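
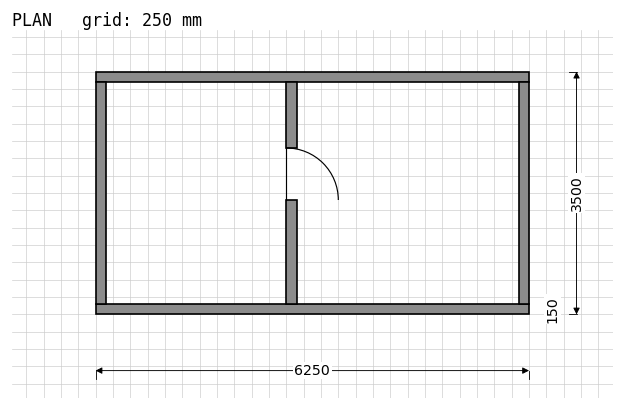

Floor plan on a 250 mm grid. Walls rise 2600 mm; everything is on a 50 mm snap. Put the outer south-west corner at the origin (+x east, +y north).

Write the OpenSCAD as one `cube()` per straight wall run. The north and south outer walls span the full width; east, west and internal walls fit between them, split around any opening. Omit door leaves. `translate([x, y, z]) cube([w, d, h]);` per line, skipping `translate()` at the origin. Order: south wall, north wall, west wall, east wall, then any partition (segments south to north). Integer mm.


cube([6250, 150, 2600]);
translate([0, 3350, 0]) cube([6250, 150, 2600]);
translate([0, 150, 0]) cube([150, 3200, 2600]);
translate([6100, 150, 0]) cube([150, 3200, 2600]);
translate([2750, 150, 0]) cube([150, 1500, 2600]);
translate([2750, 2400, 0]) cube([150, 950, 2600]);


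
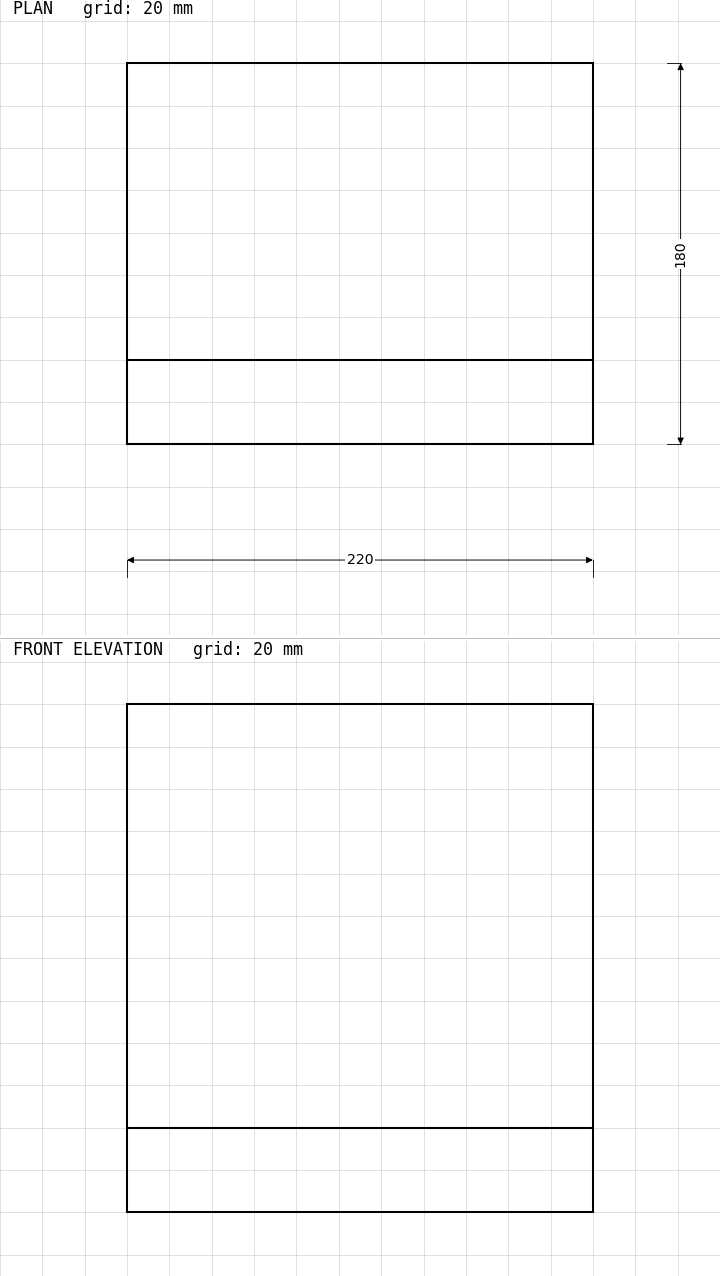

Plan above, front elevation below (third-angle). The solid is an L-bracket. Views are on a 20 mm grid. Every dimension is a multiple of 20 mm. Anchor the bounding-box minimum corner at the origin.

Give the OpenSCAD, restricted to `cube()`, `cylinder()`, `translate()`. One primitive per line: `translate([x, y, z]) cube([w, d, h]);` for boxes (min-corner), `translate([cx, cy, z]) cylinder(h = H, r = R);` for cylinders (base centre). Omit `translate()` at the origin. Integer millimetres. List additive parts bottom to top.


cube([220, 180, 40]);
translate([0, 0, 40]) cube([220, 40, 200]);


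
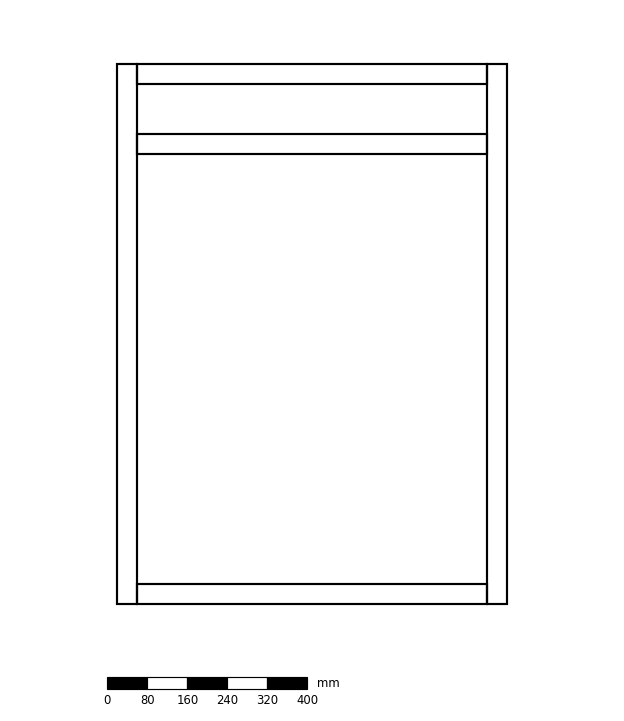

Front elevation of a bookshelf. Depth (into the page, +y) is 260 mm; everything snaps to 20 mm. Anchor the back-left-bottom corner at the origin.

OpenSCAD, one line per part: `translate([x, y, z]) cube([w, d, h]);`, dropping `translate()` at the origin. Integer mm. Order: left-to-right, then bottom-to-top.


cube([40, 260, 1080]);
translate([40, 0, 0]) cube([700, 260, 40]);
translate([40, 0, 900]) cube([700, 260, 40]);
translate([40, 0, 1040]) cube([700, 260, 40]);
translate([740, 0, 0]) cube([40, 260, 1080]);


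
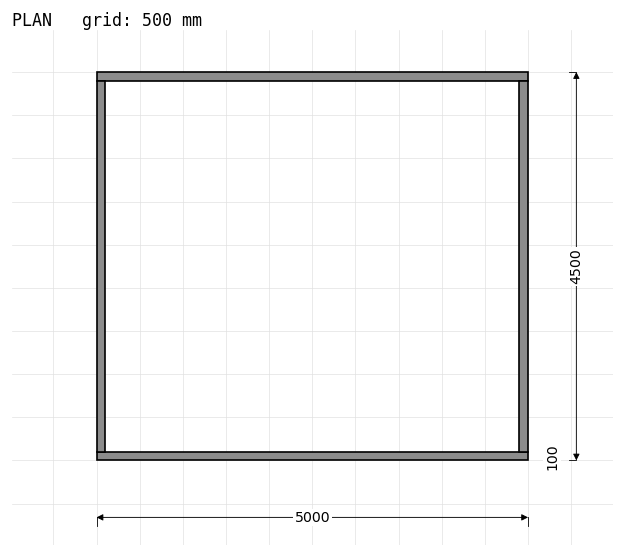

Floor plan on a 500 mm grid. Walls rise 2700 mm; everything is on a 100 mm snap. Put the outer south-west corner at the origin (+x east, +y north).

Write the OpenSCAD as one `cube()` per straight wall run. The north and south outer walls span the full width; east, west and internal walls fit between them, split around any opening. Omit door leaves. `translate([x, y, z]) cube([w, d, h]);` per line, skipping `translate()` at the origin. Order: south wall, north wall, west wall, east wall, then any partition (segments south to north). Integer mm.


cube([5000, 100, 2700]);
translate([0, 4400, 0]) cube([5000, 100, 2700]);
translate([0, 100, 0]) cube([100, 4300, 2700]);
translate([4900, 100, 0]) cube([100, 4300, 2700]);


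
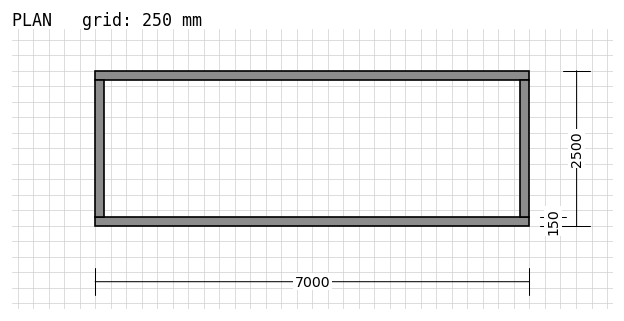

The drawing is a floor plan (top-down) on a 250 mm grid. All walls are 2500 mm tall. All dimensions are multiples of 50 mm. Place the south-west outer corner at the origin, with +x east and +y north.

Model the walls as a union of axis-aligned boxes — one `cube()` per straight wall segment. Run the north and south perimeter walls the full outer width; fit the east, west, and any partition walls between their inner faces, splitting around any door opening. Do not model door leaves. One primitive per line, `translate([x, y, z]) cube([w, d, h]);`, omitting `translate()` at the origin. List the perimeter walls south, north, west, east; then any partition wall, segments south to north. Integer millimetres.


cube([7000, 150, 2500]);
translate([0, 2350, 0]) cube([7000, 150, 2500]);
translate([0, 150, 0]) cube([150, 2200, 2500]);
translate([6850, 150, 0]) cube([150, 2200, 2500]);


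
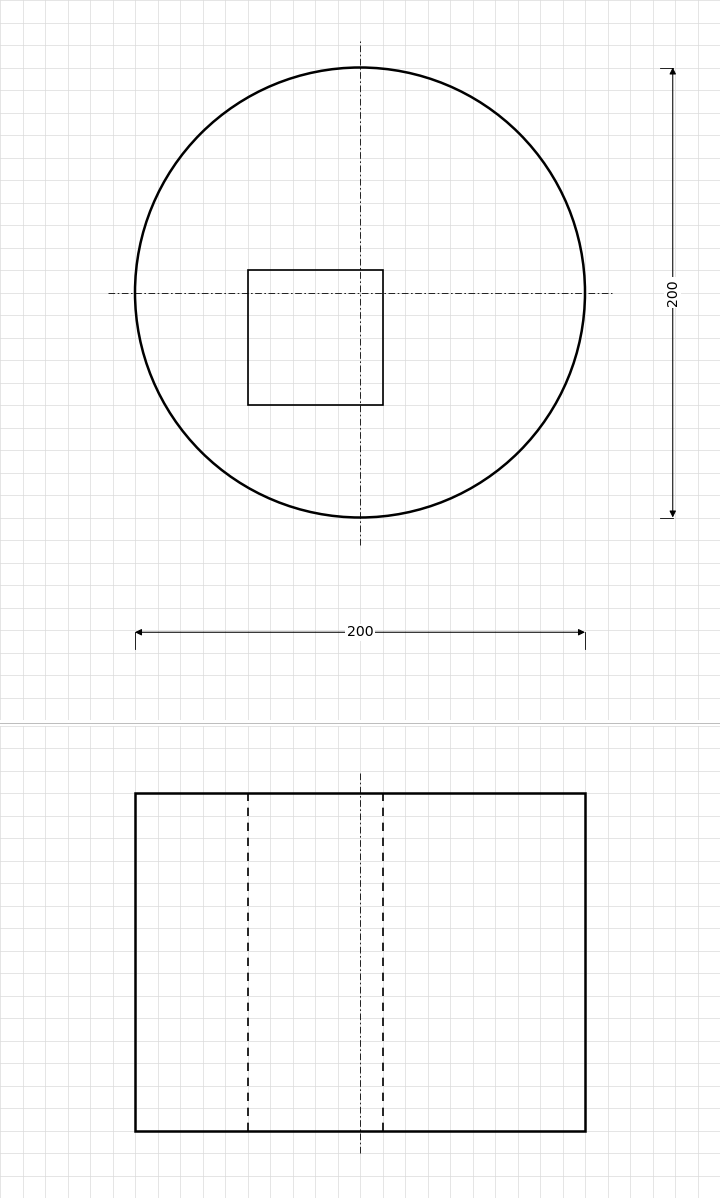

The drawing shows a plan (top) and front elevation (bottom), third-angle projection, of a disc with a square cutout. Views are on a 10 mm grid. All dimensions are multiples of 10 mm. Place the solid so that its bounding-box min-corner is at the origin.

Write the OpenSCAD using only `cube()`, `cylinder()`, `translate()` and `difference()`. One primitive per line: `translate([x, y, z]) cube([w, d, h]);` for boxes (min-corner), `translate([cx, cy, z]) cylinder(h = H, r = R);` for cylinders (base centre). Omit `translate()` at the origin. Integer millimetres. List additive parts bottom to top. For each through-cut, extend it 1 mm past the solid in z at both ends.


difference() {
  translate([100, 100, 0]) cylinder(h = 150, r = 100);
  translate([50, 50, -1]) cube([60, 60, 152]);
}


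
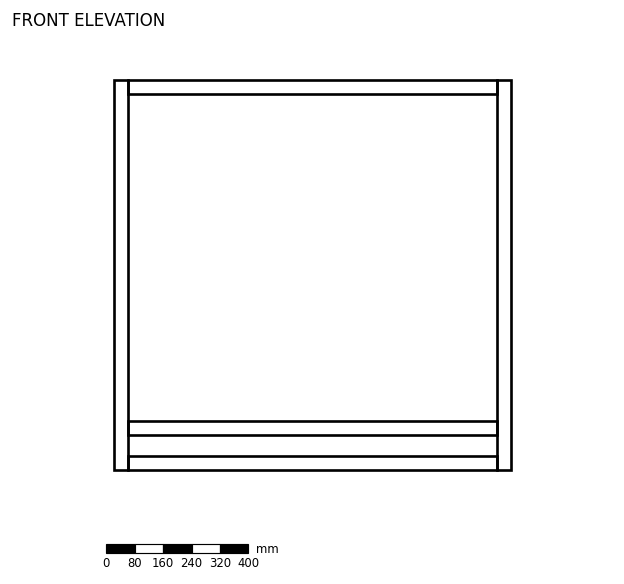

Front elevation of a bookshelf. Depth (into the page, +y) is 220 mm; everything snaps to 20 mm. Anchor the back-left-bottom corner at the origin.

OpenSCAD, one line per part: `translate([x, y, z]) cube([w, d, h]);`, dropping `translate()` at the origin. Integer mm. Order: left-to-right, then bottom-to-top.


cube([40, 220, 1100]);
translate([40, 0, 0]) cube([1040, 220, 40]);
translate([40, 0, 100]) cube([1040, 220, 40]);
translate([40, 0, 1060]) cube([1040, 220, 40]);
translate([1080, 0, 0]) cube([40, 220, 1100]);


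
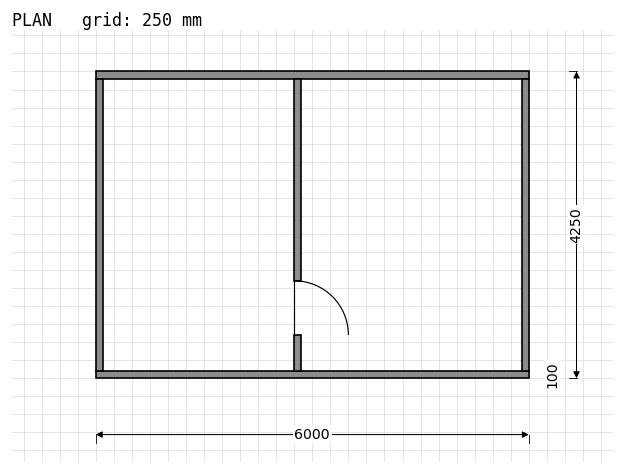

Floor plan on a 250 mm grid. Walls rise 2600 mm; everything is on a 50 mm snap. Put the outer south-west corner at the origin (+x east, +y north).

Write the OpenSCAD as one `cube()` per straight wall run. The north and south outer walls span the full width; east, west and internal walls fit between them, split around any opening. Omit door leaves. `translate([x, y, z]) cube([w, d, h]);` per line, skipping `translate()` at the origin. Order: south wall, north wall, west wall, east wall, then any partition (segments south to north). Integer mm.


cube([6000, 100, 2600]);
translate([0, 4150, 0]) cube([6000, 100, 2600]);
translate([0, 100, 0]) cube([100, 4050, 2600]);
translate([5900, 100, 0]) cube([100, 4050, 2600]);
translate([2750, 100, 0]) cube([100, 500, 2600]);
translate([2750, 1350, 0]) cube([100, 2800, 2600]);


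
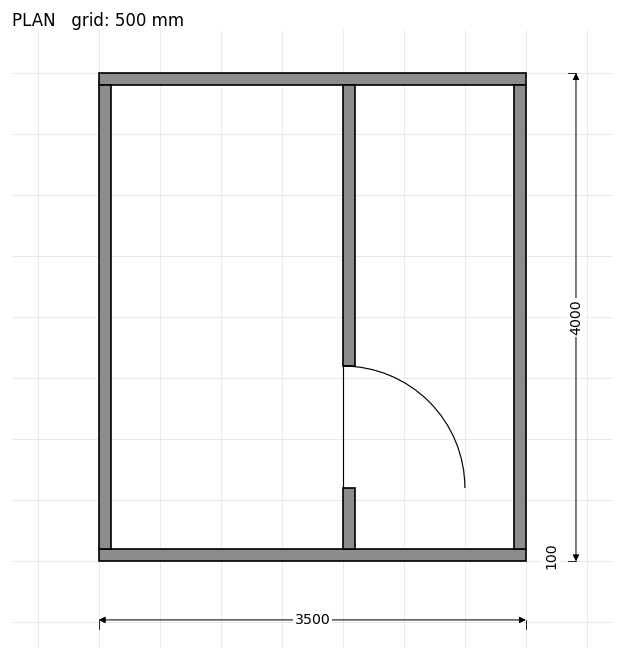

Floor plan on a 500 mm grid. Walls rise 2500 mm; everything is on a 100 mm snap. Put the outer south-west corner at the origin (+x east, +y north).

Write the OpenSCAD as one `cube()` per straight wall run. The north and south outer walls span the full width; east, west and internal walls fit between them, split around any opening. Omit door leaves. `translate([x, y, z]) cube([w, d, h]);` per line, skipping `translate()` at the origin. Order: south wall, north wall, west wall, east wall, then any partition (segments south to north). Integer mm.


cube([3500, 100, 2500]);
translate([0, 3900, 0]) cube([3500, 100, 2500]);
translate([0, 100, 0]) cube([100, 3800, 2500]);
translate([3400, 100, 0]) cube([100, 3800, 2500]);
translate([2000, 100, 0]) cube([100, 500, 2500]);
translate([2000, 1600, 0]) cube([100, 2300, 2500]);


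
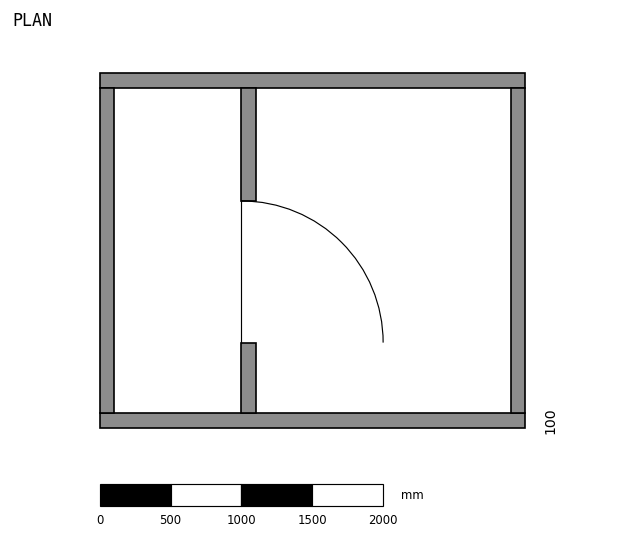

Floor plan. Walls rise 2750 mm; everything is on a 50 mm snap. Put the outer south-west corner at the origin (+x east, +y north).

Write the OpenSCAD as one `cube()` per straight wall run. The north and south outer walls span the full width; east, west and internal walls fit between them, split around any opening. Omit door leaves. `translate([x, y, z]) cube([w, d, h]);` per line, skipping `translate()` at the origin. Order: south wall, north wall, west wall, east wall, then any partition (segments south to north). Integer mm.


cube([3000, 100, 2750]);
translate([0, 2400, 0]) cube([3000, 100, 2750]);
translate([0, 100, 0]) cube([100, 2300, 2750]);
translate([2900, 100, 0]) cube([100, 2300, 2750]);
translate([1000, 100, 0]) cube([100, 500, 2750]);
translate([1000, 1600, 0]) cube([100, 800, 2750]);


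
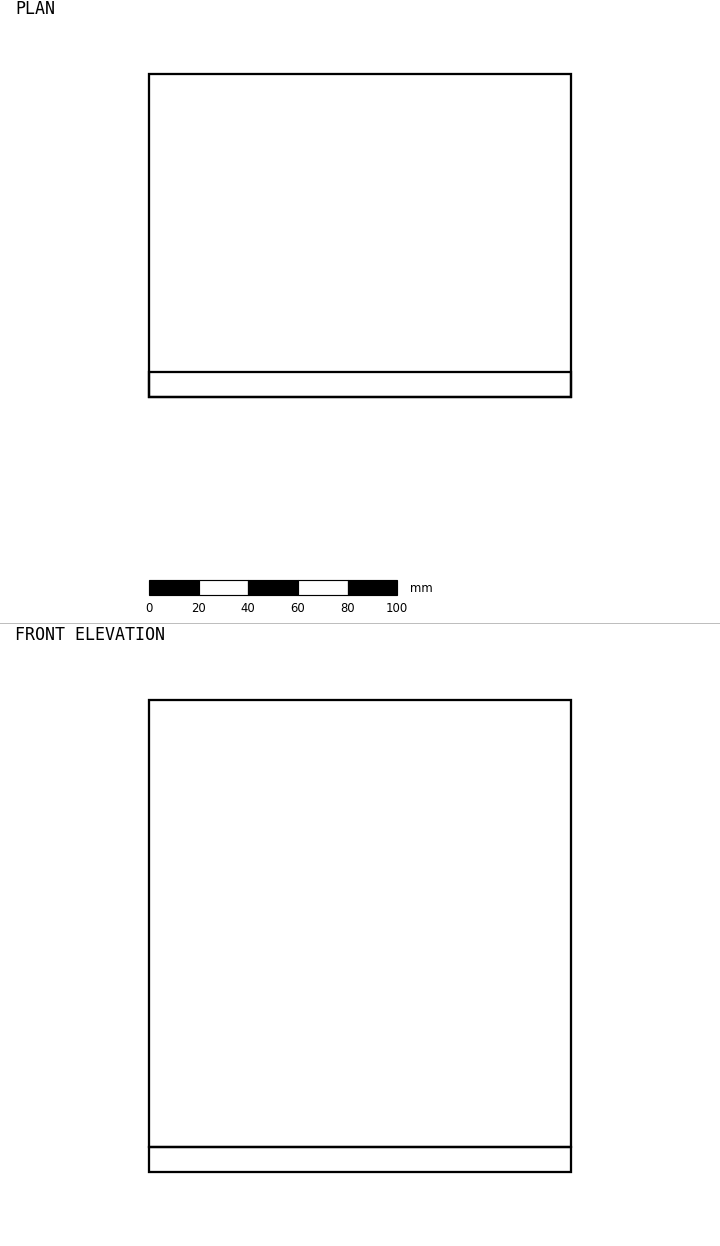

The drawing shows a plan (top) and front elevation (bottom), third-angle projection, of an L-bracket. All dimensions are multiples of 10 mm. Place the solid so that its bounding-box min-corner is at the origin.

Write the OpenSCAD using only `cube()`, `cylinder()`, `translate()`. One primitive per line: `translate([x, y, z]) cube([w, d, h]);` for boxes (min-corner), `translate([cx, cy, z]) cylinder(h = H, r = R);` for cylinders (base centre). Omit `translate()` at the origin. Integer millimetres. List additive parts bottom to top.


cube([170, 130, 10]);
translate([0, 0, 10]) cube([170, 10, 180]);


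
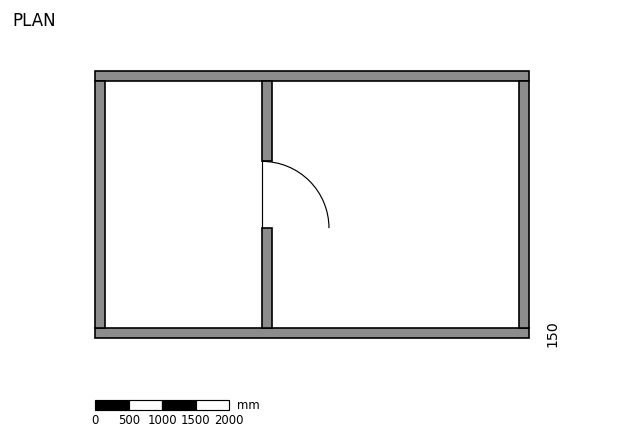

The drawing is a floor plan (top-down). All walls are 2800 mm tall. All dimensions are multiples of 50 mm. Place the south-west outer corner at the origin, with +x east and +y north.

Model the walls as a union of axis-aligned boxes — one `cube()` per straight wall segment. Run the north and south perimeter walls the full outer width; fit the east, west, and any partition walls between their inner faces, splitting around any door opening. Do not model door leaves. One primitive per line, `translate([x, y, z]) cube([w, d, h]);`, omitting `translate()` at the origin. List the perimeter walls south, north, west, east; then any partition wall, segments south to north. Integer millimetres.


cube([6500, 150, 2800]);
translate([0, 3850, 0]) cube([6500, 150, 2800]);
translate([0, 150, 0]) cube([150, 3700, 2800]);
translate([6350, 150, 0]) cube([150, 3700, 2800]);
translate([2500, 150, 0]) cube([150, 1500, 2800]);
translate([2500, 2650, 0]) cube([150, 1200, 2800]);


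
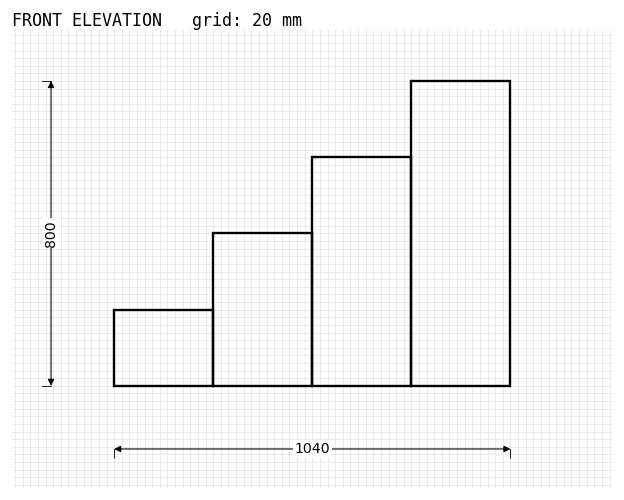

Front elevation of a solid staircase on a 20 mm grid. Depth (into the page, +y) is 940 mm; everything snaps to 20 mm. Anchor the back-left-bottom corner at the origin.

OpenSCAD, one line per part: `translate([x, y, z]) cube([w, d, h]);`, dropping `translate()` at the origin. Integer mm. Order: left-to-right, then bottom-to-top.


cube([260, 940, 200]);
translate([260, 0, 0]) cube([260, 940, 400]);
translate([520, 0, 0]) cube([260, 940, 600]);
translate([780, 0, 0]) cube([260, 940, 800]);


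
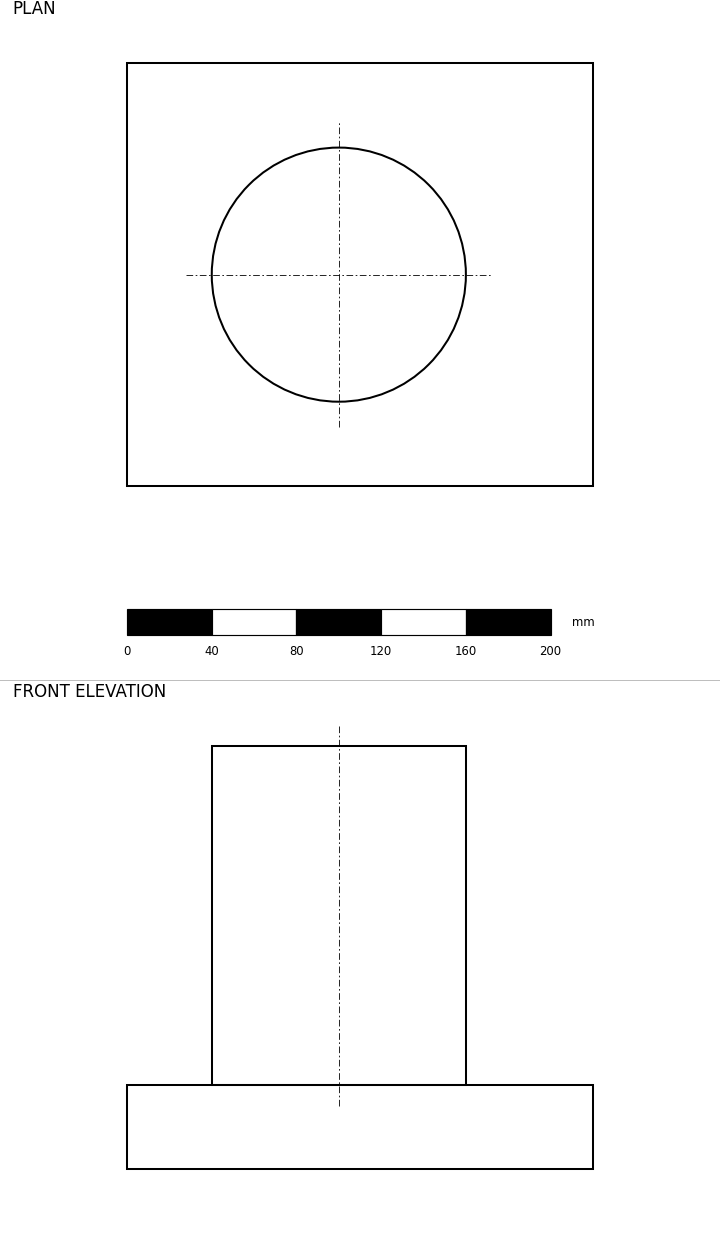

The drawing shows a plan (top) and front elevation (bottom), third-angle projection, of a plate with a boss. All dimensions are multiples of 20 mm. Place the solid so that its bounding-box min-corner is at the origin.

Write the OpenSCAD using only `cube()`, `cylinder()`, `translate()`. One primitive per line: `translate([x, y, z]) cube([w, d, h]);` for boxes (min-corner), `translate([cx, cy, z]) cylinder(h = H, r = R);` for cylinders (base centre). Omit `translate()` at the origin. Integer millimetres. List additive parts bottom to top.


cube([220, 200, 40]);
translate([100, 100, 40]) cylinder(h = 160, r = 60);


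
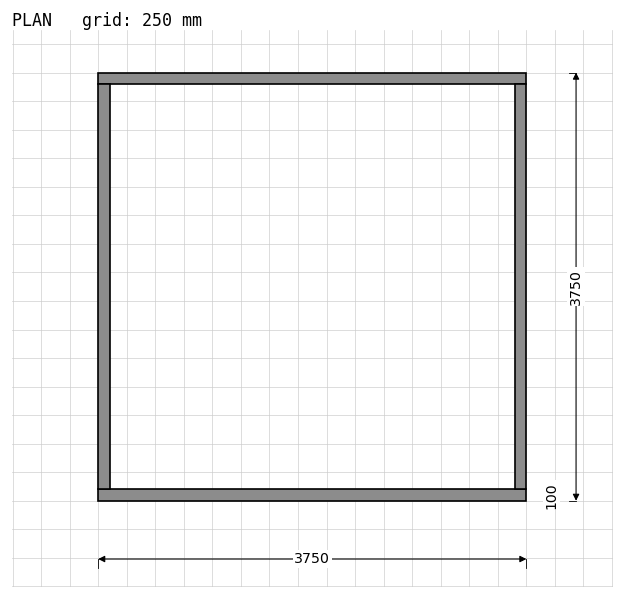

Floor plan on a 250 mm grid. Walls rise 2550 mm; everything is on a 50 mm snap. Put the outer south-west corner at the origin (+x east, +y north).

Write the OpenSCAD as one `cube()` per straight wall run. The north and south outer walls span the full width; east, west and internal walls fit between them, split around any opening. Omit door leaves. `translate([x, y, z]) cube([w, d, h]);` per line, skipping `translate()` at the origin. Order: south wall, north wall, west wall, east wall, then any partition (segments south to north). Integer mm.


cube([3750, 100, 2550]);
translate([0, 3650, 0]) cube([3750, 100, 2550]);
translate([0, 100, 0]) cube([100, 3550, 2550]);
translate([3650, 100, 0]) cube([100, 3550, 2550]);


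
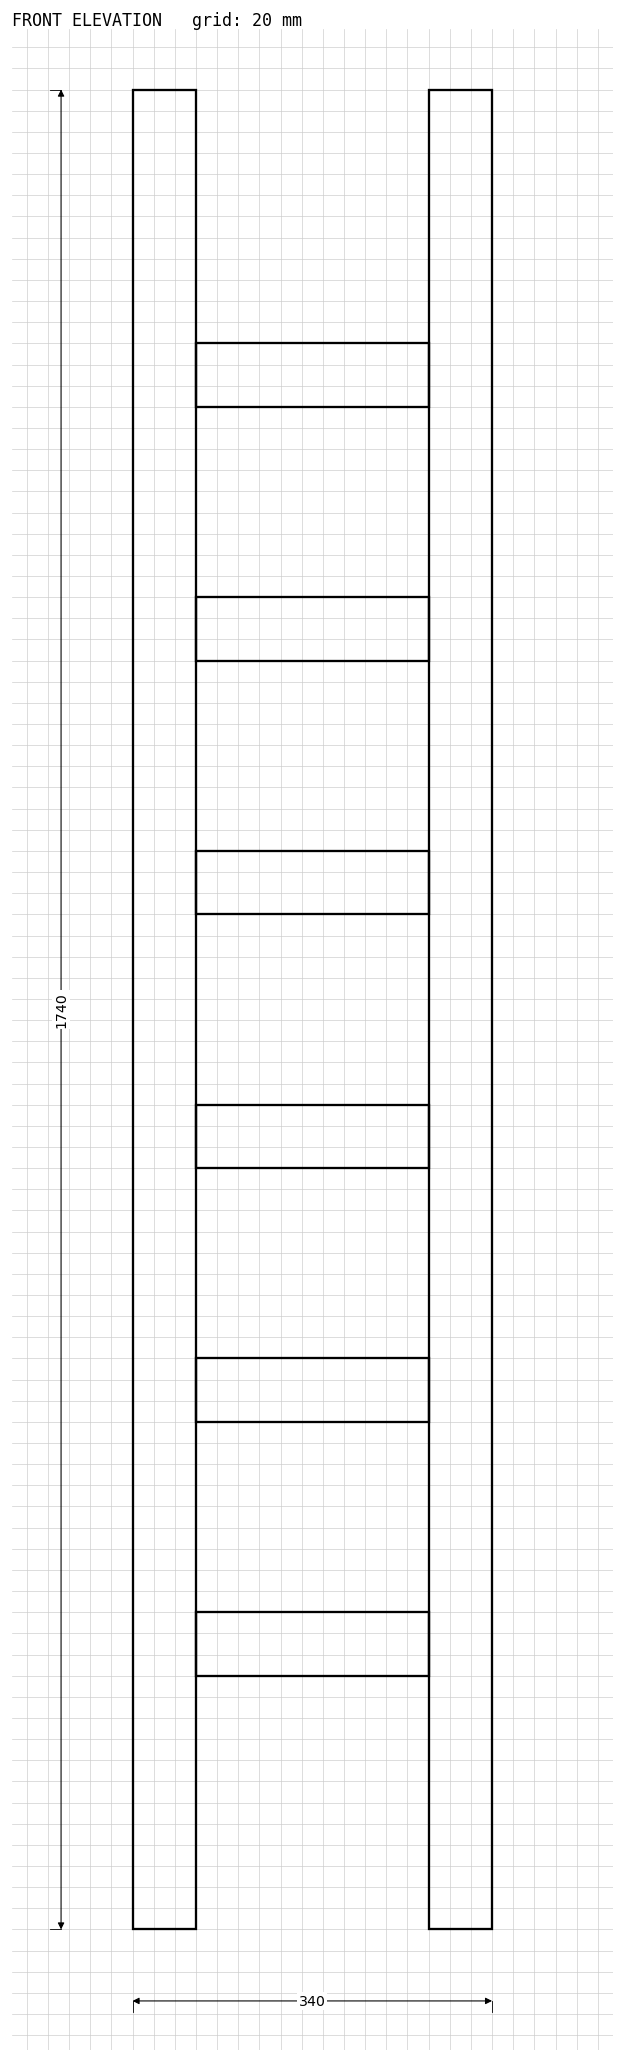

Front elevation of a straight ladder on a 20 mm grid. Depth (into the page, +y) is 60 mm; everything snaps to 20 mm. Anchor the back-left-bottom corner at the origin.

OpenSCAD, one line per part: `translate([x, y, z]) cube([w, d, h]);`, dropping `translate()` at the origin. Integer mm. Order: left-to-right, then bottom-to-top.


cube([60, 60, 1740]);
translate([60, 0, 240]) cube([220, 60, 60]);
translate([60, 0, 480]) cube([220, 60, 60]);
translate([60, 0, 720]) cube([220, 60, 60]);
translate([60, 0, 960]) cube([220, 60, 60]);
translate([60, 0, 1200]) cube([220, 60, 60]);
translate([60, 0, 1440]) cube([220, 60, 60]);
translate([280, 0, 0]) cube([60, 60, 1740]);


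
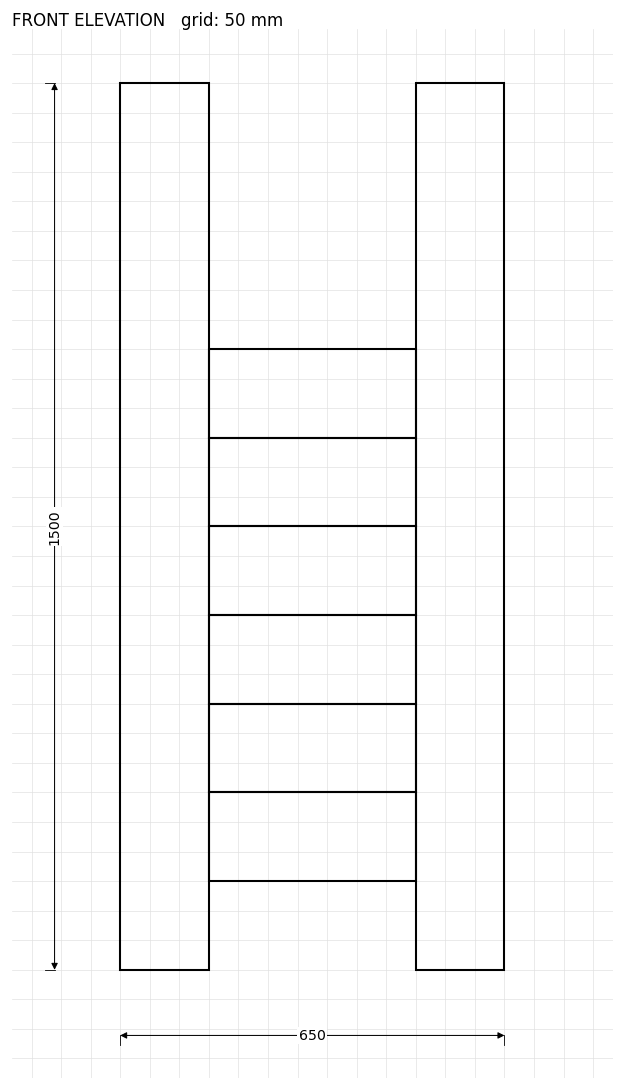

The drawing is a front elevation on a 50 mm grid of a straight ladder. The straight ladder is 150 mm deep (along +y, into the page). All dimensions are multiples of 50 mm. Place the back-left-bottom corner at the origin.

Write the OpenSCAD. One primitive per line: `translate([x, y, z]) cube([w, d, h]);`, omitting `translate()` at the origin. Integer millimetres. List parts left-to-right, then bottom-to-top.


cube([150, 150, 1500]);
translate([150, 0, 150]) cube([350, 150, 150]);
translate([150, 0, 300]) cube([350, 150, 150]);
translate([150, 0, 450]) cube([350, 150, 150]);
translate([150, 0, 600]) cube([350, 150, 150]);
translate([150, 0, 750]) cube([350, 150, 150]);
translate([150, 0, 900]) cube([350, 150, 150]);
translate([500, 0, 0]) cube([150, 150, 1500]);


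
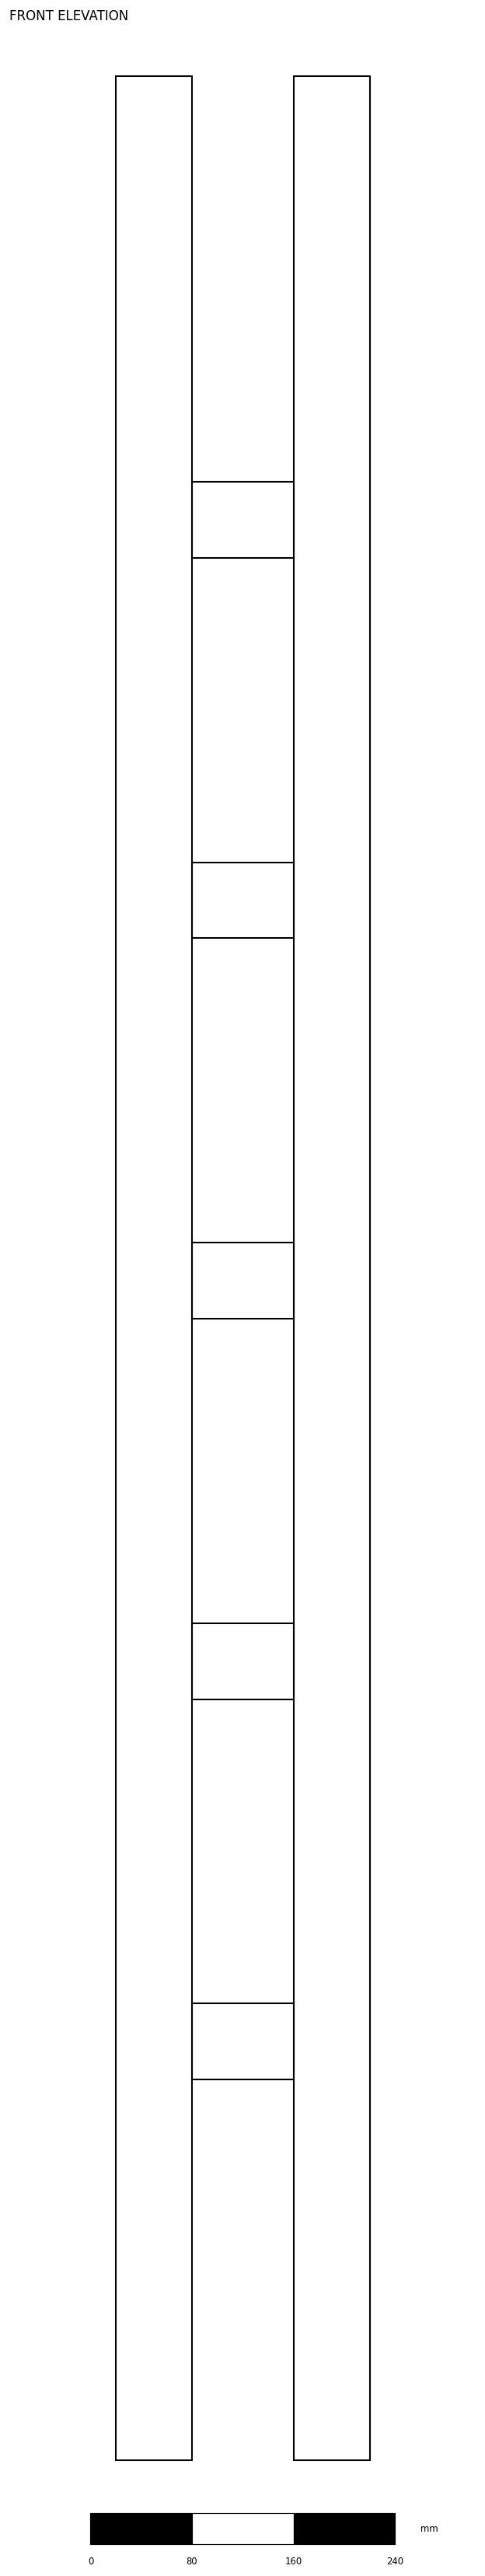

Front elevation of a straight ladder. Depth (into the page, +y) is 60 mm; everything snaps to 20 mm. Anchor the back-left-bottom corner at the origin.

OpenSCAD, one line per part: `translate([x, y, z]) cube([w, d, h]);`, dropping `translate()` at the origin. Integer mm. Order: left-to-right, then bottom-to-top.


cube([60, 60, 1880]);
translate([60, 0, 300]) cube([80, 60, 60]);
translate([60, 0, 600]) cube([80, 60, 60]);
translate([60, 0, 900]) cube([80, 60, 60]);
translate([60, 0, 1200]) cube([80, 60, 60]);
translate([60, 0, 1500]) cube([80, 60, 60]);
translate([140, 0, 0]) cube([60, 60, 1880]);


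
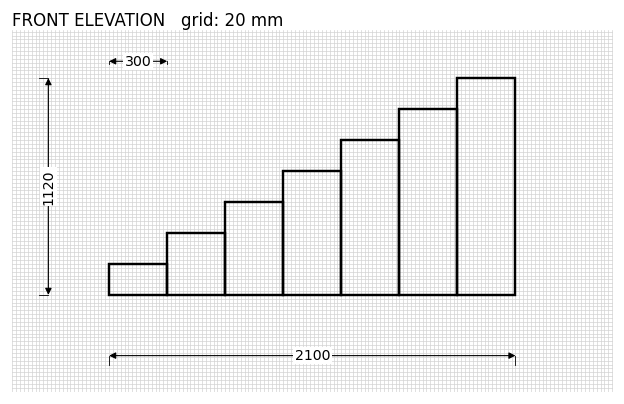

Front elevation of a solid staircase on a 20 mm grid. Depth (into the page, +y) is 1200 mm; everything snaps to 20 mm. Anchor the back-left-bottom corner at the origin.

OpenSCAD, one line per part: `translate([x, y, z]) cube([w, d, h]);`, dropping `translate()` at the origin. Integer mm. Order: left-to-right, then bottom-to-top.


cube([300, 1200, 160]);
translate([300, 0, 0]) cube([300, 1200, 320]);
translate([600, 0, 0]) cube([300, 1200, 480]);
translate([900, 0, 0]) cube([300, 1200, 640]);
translate([1200, 0, 0]) cube([300, 1200, 800]);
translate([1500, 0, 0]) cube([300, 1200, 960]);
translate([1800, 0, 0]) cube([300, 1200, 1120]);


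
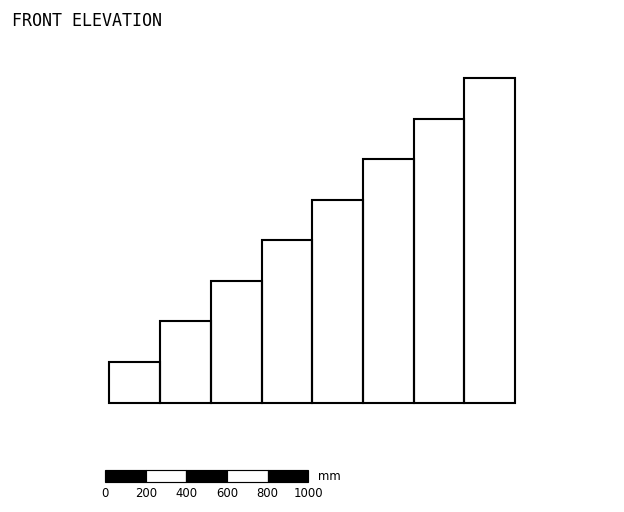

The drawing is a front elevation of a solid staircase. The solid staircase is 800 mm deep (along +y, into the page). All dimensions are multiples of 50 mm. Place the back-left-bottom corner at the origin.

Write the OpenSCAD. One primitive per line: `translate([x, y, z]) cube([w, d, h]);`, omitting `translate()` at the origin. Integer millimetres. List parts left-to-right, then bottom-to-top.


cube([250, 800, 200]);
translate([250, 0, 0]) cube([250, 800, 400]);
translate([500, 0, 0]) cube([250, 800, 600]);
translate([750, 0, 0]) cube([250, 800, 800]);
translate([1000, 0, 0]) cube([250, 800, 1000]);
translate([1250, 0, 0]) cube([250, 800, 1200]);
translate([1500, 0, 0]) cube([250, 800, 1400]);
translate([1750, 0, 0]) cube([250, 800, 1600]);


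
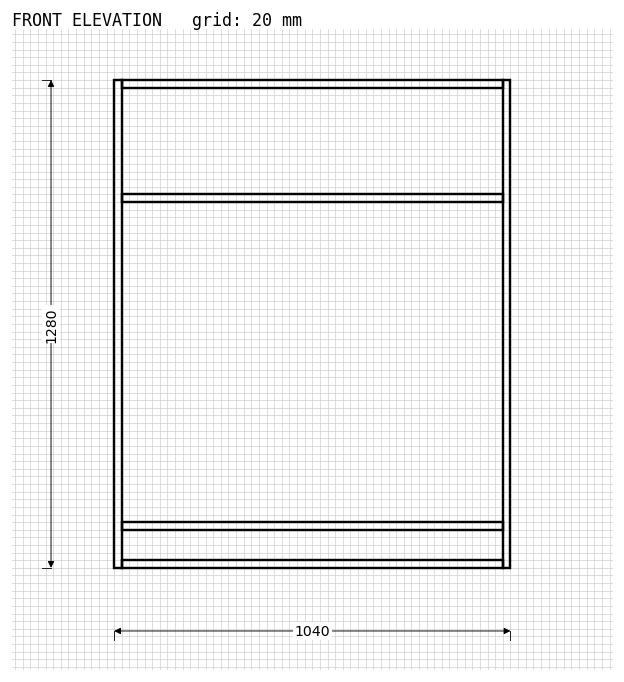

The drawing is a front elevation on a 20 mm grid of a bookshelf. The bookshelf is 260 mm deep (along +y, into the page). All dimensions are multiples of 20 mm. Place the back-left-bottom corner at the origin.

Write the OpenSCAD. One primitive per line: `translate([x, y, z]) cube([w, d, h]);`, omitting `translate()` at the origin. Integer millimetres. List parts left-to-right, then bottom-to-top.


cube([20, 260, 1280]);
translate([20, 0, 0]) cube([1000, 260, 20]);
translate([20, 0, 100]) cube([1000, 260, 20]);
translate([20, 0, 960]) cube([1000, 260, 20]);
translate([20, 0, 1260]) cube([1000, 260, 20]);
translate([1020, 0, 0]) cube([20, 260, 1280]);


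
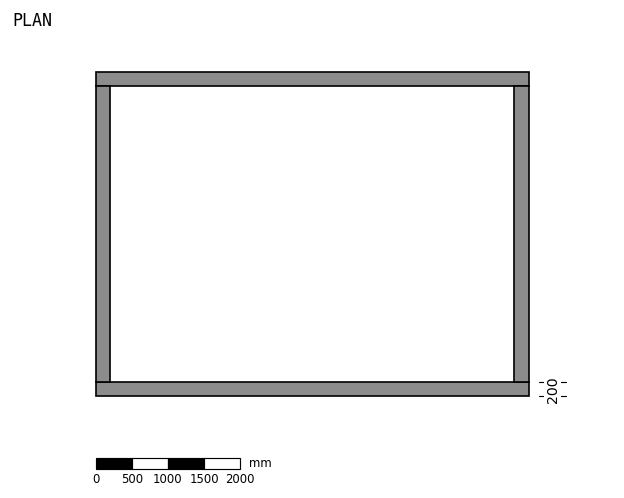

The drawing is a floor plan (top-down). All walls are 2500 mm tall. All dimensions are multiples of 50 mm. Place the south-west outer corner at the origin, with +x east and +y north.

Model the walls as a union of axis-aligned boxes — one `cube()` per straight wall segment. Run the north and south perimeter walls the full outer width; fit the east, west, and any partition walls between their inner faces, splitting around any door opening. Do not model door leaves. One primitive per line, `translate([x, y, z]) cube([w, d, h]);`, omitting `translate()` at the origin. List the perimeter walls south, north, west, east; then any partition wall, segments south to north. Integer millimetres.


cube([6000, 200, 2500]);
translate([0, 4300, 0]) cube([6000, 200, 2500]);
translate([0, 200, 0]) cube([200, 4100, 2500]);
translate([5800, 200, 0]) cube([200, 4100, 2500]);


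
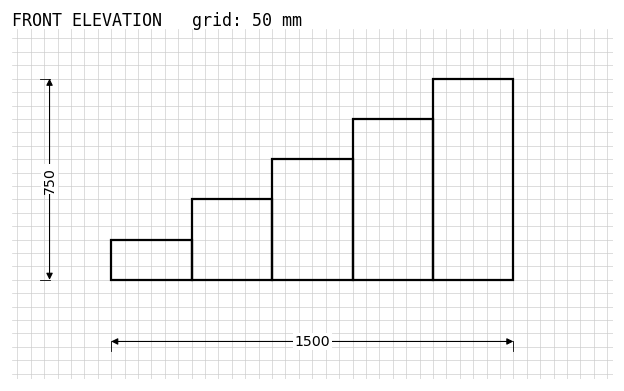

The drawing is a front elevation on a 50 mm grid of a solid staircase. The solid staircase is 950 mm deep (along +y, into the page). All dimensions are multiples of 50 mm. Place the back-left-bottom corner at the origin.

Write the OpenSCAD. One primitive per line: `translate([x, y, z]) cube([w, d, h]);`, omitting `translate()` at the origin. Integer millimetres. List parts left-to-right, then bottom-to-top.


cube([300, 950, 150]);
translate([300, 0, 0]) cube([300, 950, 300]);
translate([600, 0, 0]) cube([300, 950, 450]);
translate([900, 0, 0]) cube([300, 950, 600]);
translate([1200, 0, 0]) cube([300, 950, 750]);


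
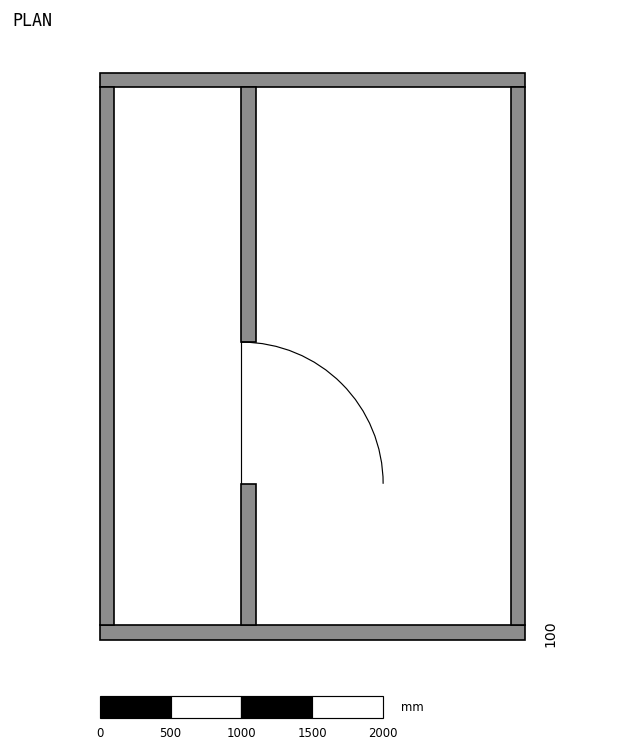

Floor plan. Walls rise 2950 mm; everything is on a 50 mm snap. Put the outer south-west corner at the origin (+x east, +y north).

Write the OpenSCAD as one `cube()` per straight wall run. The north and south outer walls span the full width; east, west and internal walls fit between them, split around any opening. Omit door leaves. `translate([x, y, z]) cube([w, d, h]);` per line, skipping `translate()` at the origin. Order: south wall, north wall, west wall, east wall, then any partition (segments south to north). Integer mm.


cube([3000, 100, 2950]);
translate([0, 3900, 0]) cube([3000, 100, 2950]);
translate([0, 100, 0]) cube([100, 3800, 2950]);
translate([2900, 100, 0]) cube([100, 3800, 2950]);
translate([1000, 100, 0]) cube([100, 1000, 2950]);
translate([1000, 2100, 0]) cube([100, 1800, 2950]);


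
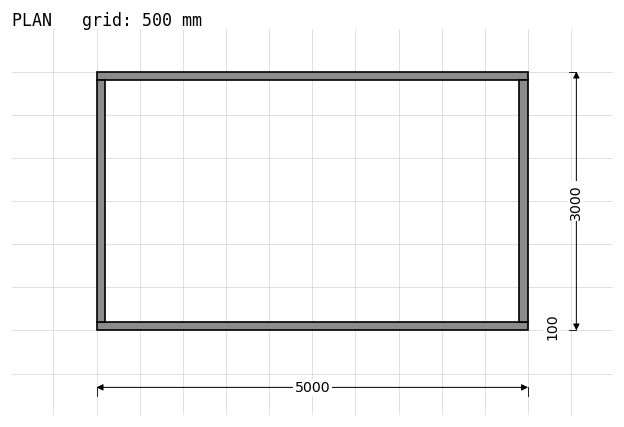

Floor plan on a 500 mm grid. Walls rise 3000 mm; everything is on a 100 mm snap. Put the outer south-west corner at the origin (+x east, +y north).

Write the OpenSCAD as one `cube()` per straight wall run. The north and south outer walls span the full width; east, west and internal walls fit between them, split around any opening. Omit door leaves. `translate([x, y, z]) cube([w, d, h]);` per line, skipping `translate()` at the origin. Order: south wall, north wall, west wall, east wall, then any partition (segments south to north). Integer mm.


cube([5000, 100, 3000]);
translate([0, 2900, 0]) cube([5000, 100, 3000]);
translate([0, 100, 0]) cube([100, 2800, 3000]);
translate([4900, 100, 0]) cube([100, 2800, 3000]);


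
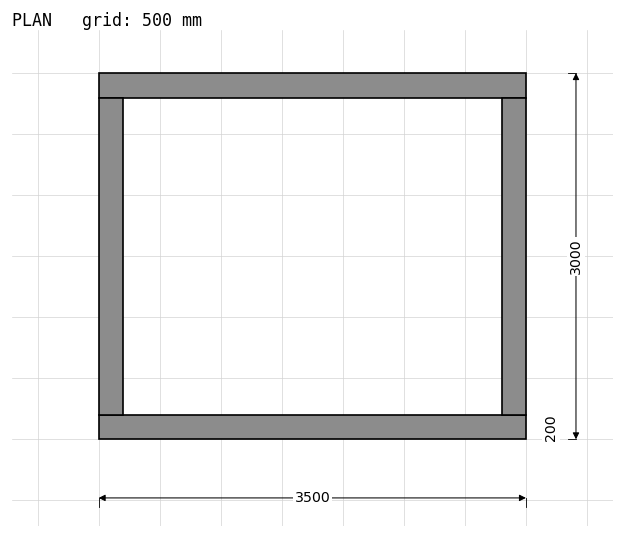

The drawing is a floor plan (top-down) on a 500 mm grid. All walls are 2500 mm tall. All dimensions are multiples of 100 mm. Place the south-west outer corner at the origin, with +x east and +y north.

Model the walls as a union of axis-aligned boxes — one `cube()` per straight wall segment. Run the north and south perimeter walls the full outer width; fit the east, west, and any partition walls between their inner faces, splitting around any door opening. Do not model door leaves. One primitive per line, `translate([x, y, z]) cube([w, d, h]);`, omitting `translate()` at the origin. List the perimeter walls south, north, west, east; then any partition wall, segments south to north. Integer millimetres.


cube([3500, 200, 2500]);
translate([0, 2800, 0]) cube([3500, 200, 2500]);
translate([0, 200, 0]) cube([200, 2600, 2500]);
translate([3300, 200, 0]) cube([200, 2600, 2500]);


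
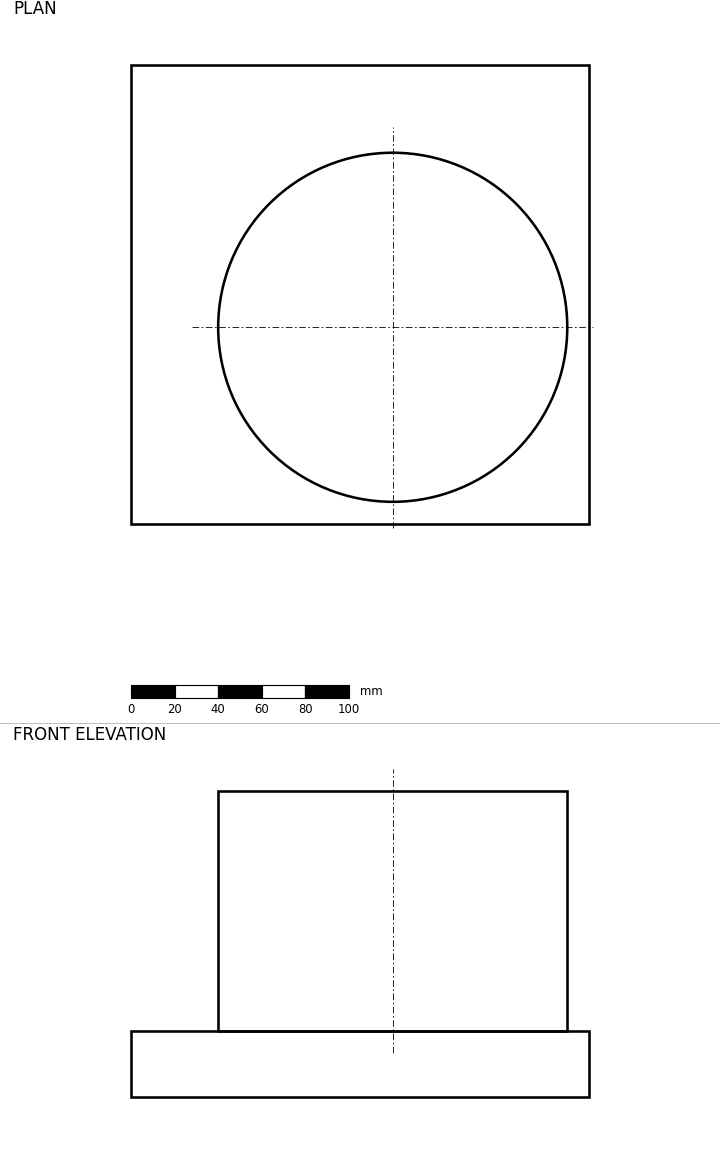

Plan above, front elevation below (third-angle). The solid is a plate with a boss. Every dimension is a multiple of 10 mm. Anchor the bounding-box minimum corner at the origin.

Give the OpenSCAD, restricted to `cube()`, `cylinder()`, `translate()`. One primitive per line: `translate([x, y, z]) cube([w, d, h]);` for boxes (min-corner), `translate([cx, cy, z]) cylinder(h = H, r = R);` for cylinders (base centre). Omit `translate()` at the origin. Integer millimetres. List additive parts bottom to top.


cube([210, 210, 30]);
translate([120, 90, 30]) cylinder(h = 110, r = 80);


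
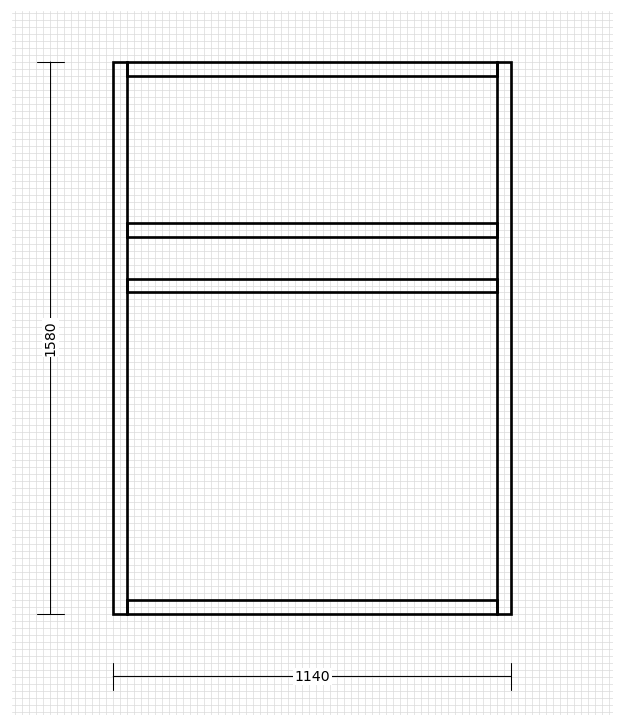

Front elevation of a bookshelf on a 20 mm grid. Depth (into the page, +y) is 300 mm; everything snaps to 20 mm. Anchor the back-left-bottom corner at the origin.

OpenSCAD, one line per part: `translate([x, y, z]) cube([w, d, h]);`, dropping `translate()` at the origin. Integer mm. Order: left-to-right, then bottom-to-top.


cube([40, 300, 1580]);
translate([40, 0, 0]) cube([1060, 300, 40]);
translate([40, 0, 920]) cube([1060, 300, 40]);
translate([40, 0, 1080]) cube([1060, 300, 40]);
translate([40, 0, 1540]) cube([1060, 300, 40]);
translate([1100, 0, 0]) cube([40, 300, 1580]);


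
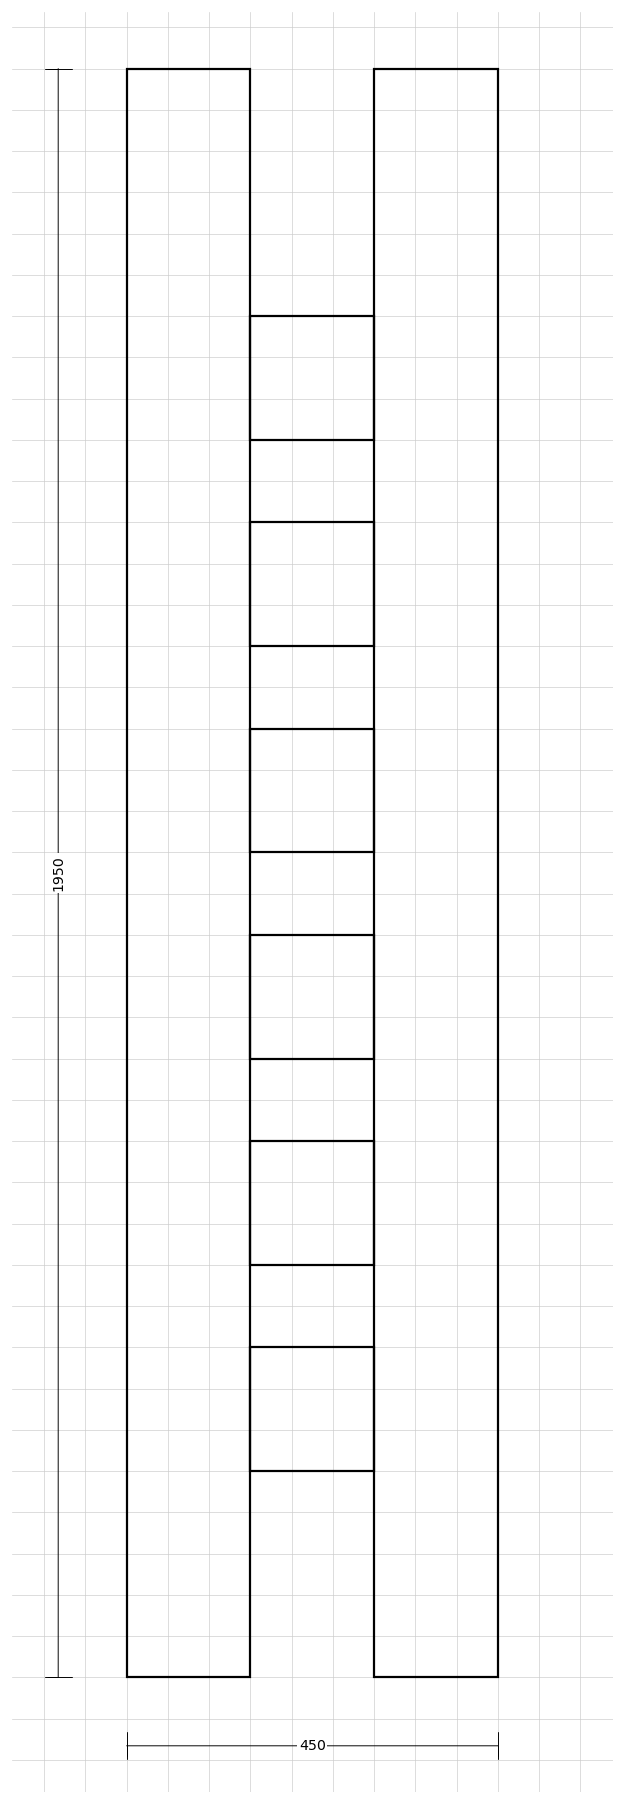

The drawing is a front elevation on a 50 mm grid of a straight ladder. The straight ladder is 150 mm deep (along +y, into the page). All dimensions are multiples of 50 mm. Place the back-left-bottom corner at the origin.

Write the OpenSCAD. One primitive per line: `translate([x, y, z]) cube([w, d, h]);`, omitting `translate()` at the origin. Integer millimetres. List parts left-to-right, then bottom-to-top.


cube([150, 150, 1950]);
translate([150, 0, 250]) cube([150, 150, 150]);
translate([150, 0, 500]) cube([150, 150, 150]);
translate([150, 0, 750]) cube([150, 150, 150]);
translate([150, 0, 1000]) cube([150, 150, 150]);
translate([150, 0, 1250]) cube([150, 150, 150]);
translate([150, 0, 1500]) cube([150, 150, 150]);
translate([300, 0, 0]) cube([150, 150, 1950]);


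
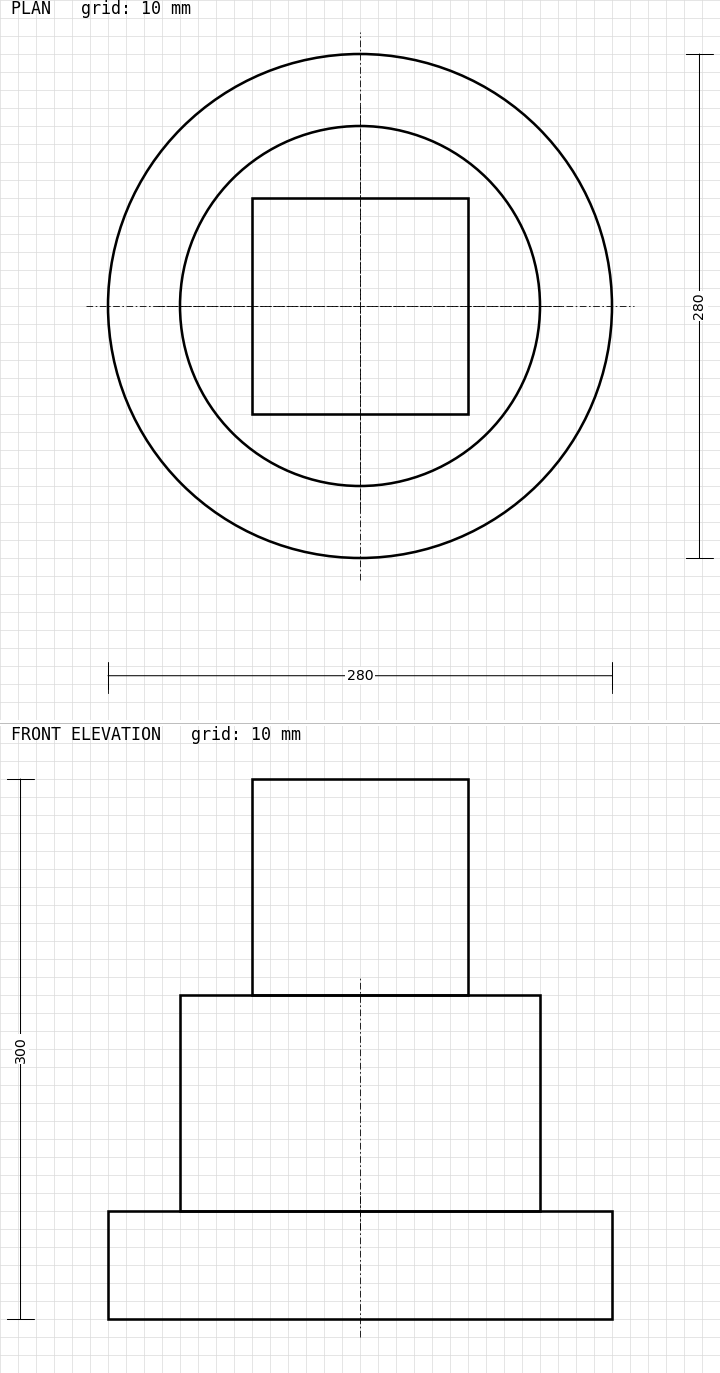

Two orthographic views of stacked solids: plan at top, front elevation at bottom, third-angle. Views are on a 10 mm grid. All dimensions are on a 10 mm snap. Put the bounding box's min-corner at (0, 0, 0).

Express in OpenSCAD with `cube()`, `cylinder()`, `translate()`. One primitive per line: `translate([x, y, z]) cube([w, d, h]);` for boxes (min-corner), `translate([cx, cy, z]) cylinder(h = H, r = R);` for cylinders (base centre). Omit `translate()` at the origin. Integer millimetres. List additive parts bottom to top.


translate([140, 140, 0]) cylinder(h = 60, r = 140);
translate([140, 140, 60]) cylinder(h = 120, r = 100);
translate([80, 80, 180]) cube([120, 120, 120]);


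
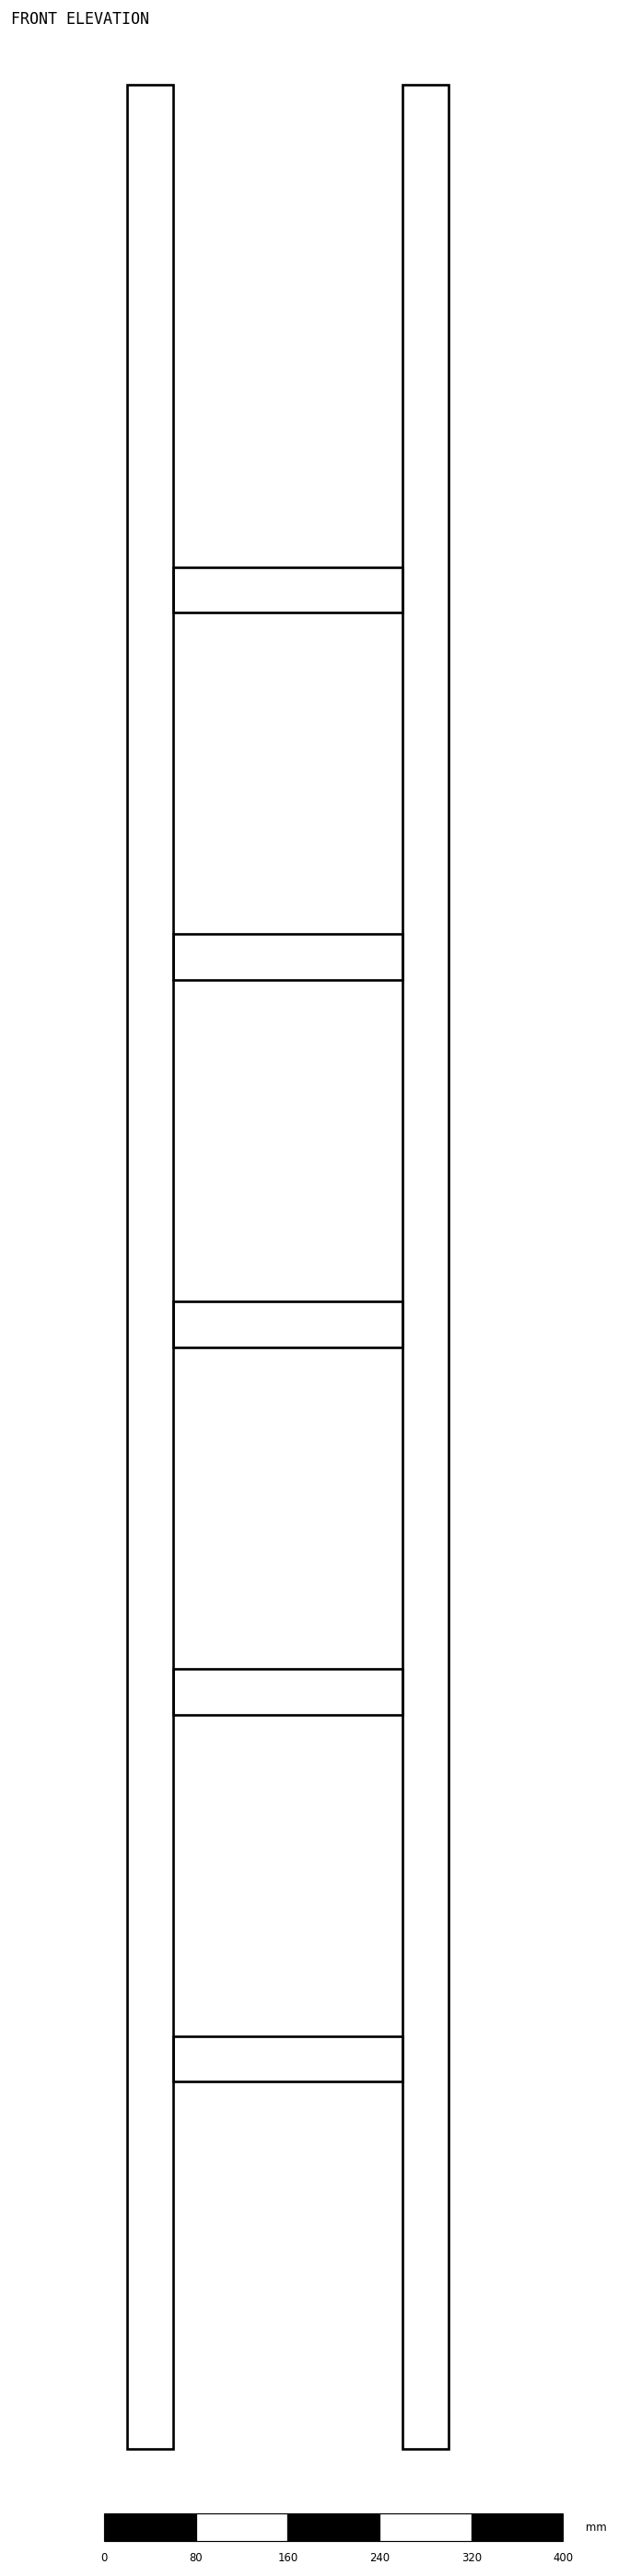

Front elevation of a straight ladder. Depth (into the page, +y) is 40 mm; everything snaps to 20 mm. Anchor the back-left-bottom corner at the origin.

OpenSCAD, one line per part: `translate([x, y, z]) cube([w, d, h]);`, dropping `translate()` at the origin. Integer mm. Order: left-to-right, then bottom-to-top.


cube([40, 40, 2060]);
translate([40, 0, 320]) cube([200, 40, 40]);
translate([40, 0, 640]) cube([200, 40, 40]);
translate([40, 0, 960]) cube([200, 40, 40]);
translate([40, 0, 1280]) cube([200, 40, 40]);
translate([40, 0, 1600]) cube([200, 40, 40]);
translate([240, 0, 0]) cube([40, 40, 2060]);


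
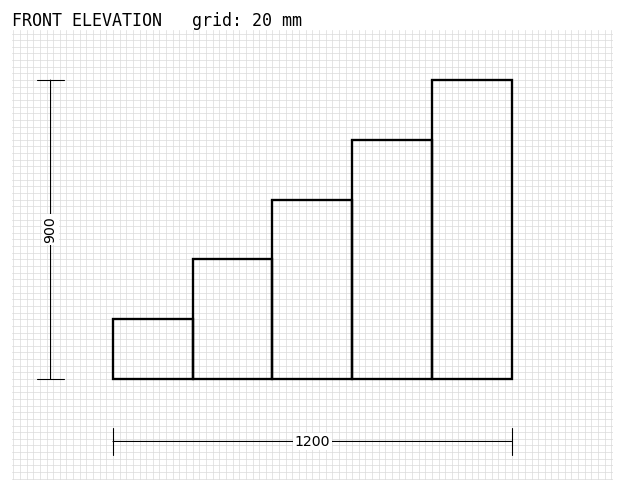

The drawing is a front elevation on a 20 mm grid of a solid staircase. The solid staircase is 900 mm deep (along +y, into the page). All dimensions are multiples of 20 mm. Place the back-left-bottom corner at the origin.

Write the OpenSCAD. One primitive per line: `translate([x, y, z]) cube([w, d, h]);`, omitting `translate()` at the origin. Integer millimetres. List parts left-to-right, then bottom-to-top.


cube([240, 900, 180]);
translate([240, 0, 0]) cube([240, 900, 360]);
translate([480, 0, 0]) cube([240, 900, 540]);
translate([720, 0, 0]) cube([240, 900, 720]);
translate([960, 0, 0]) cube([240, 900, 900]);


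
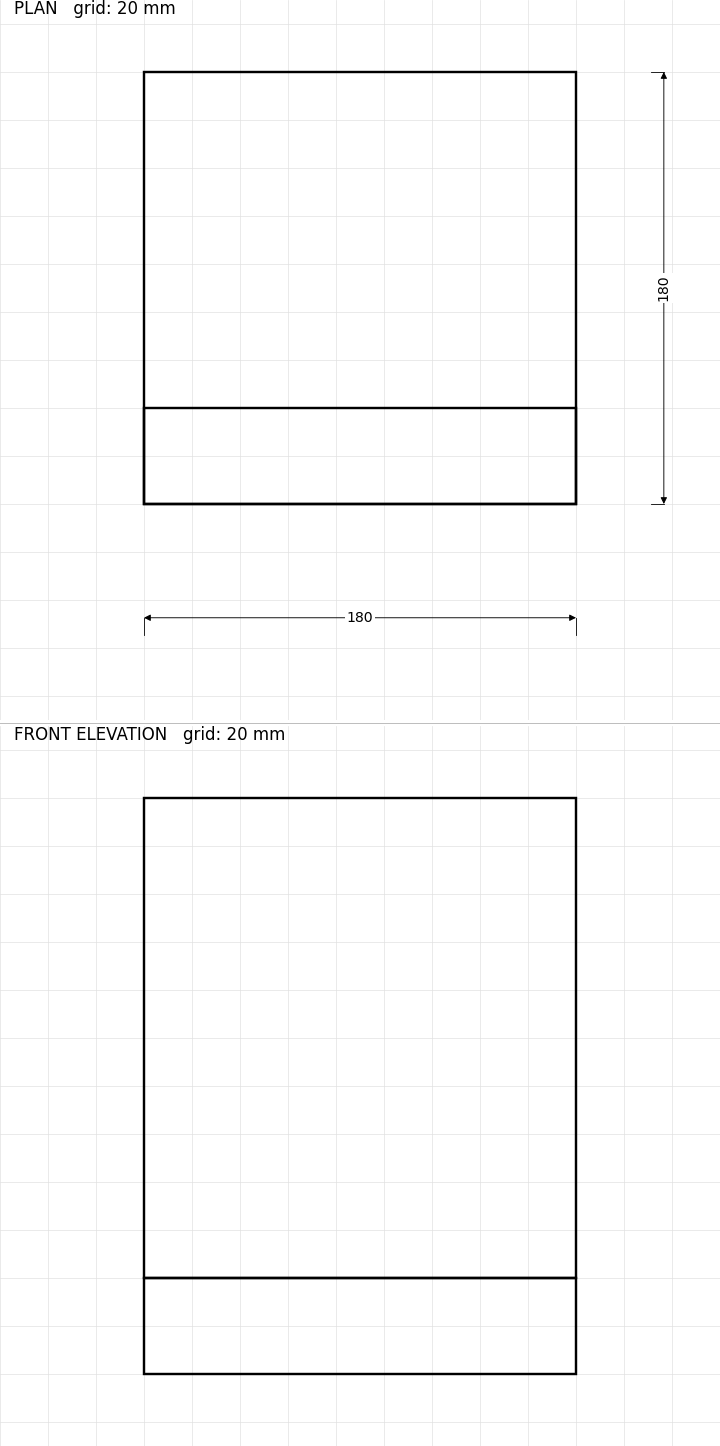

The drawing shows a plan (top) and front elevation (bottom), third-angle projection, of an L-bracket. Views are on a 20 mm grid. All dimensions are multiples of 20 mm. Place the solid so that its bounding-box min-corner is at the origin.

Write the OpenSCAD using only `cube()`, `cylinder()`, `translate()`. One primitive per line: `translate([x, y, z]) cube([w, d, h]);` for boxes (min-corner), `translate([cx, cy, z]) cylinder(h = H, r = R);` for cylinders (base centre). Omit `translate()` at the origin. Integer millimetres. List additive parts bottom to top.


cube([180, 180, 40]);
translate([0, 0, 40]) cube([180, 40, 200]);


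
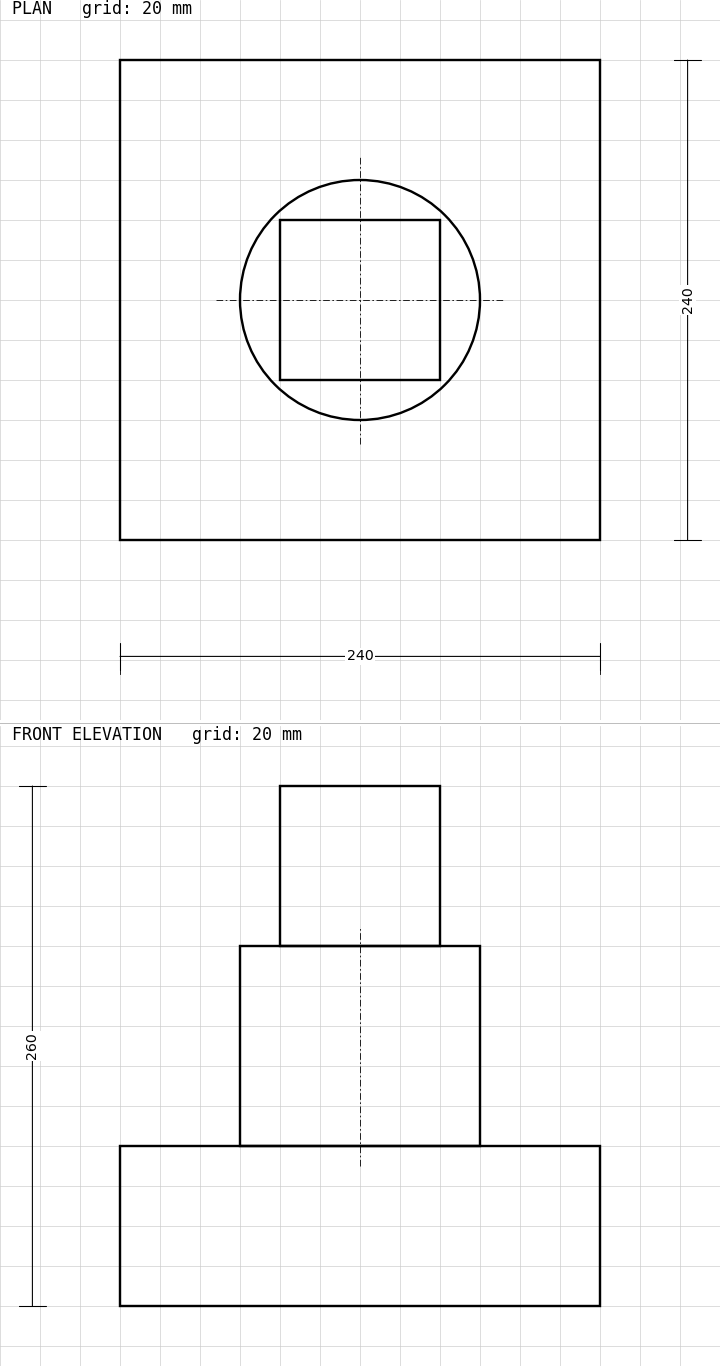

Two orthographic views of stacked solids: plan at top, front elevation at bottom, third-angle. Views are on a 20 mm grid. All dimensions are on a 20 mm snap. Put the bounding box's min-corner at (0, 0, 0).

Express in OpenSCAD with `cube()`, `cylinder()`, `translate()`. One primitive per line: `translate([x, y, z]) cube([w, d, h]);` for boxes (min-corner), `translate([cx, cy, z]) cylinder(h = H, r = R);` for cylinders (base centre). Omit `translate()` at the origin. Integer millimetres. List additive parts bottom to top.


cube([240, 240, 80]);
translate([120, 120, 80]) cylinder(h = 100, r = 60);
translate([80, 80, 180]) cube([80, 80, 80]);


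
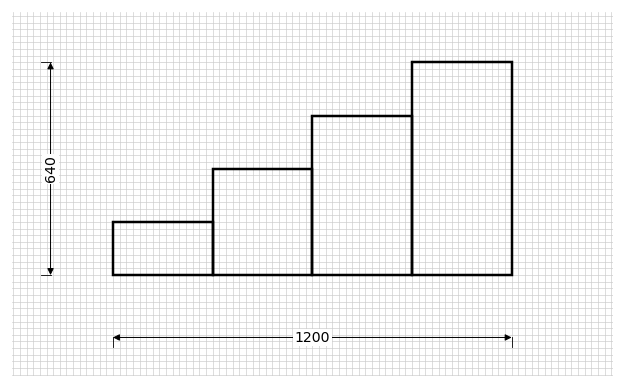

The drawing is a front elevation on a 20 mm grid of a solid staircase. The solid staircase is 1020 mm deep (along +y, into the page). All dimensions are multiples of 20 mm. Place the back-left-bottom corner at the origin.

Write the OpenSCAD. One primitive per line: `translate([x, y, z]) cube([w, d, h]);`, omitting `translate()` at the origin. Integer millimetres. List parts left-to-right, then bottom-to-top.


cube([300, 1020, 160]);
translate([300, 0, 0]) cube([300, 1020, 320]);
translate([600, 0, 0]) cube([300, 1020, 480]);
translate([900, 0, 0]) cube([300, 1020, 640]);


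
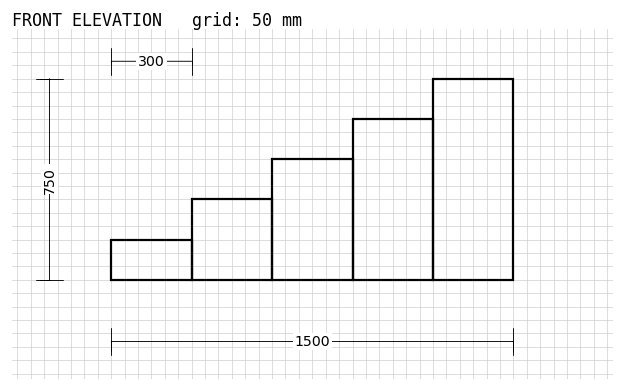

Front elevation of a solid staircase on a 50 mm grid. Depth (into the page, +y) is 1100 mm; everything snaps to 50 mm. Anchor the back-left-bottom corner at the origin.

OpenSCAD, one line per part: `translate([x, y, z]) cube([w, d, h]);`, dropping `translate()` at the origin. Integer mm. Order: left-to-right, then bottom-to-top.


cube([300, 1100, 150]);
translate([300, 0, 0]) cube([300, 1100, 300]);
translate([600, 0, 0]) cube([300, 1100, 450]);
translate([900, 0, 0]) cube([300, 1100, 600]);
translate([1200, 0, 0]) cube([300, 1100, 750]);


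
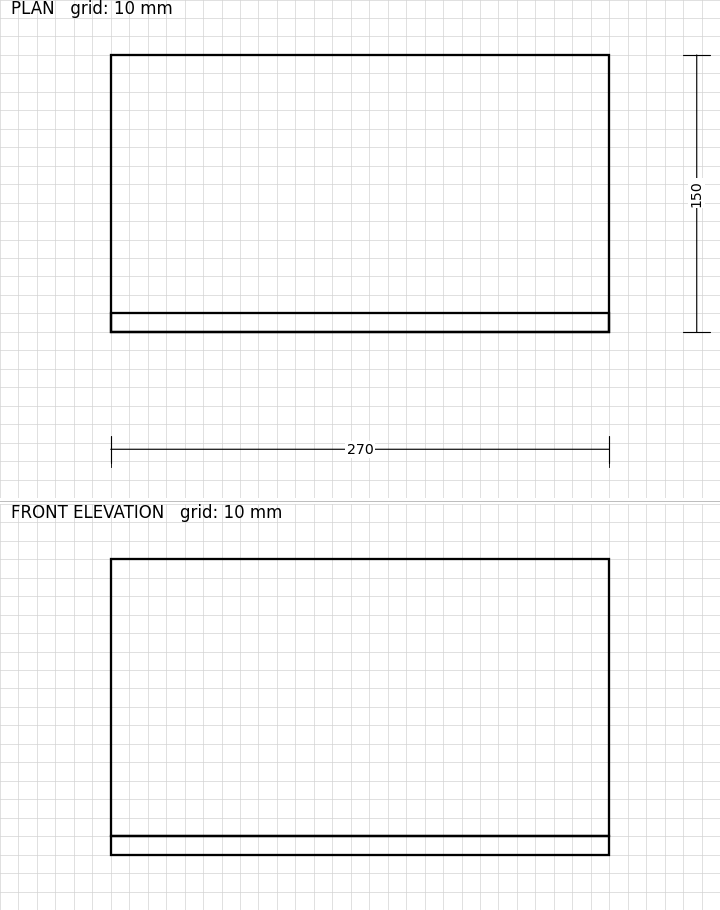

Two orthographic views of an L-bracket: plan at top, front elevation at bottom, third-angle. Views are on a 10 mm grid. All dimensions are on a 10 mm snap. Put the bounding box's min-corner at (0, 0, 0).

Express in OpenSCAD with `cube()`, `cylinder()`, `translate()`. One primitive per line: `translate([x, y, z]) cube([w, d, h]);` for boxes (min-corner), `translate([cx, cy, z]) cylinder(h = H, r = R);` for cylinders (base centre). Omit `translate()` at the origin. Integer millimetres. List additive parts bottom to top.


cube([270, 150, 10]);
translate([0, 0, 10]) cube([270, 10, 150]);
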